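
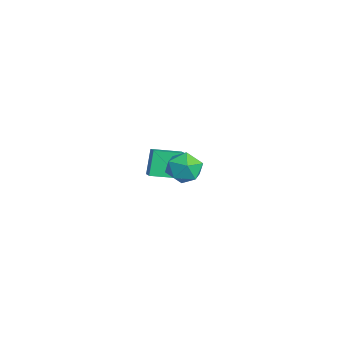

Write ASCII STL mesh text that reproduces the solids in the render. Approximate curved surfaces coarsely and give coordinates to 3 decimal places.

solid 
facet normal -0.275 0.697 0.662
outer loop
vertex 2.796 -1.405 0.522
vertex 3.415 -1.921 1.322
vertex 3.884 -1.118 0.671
endloop
endfacet
facet normal -0.255 0.967 0.002
outer loop
vertex 2.796 -1.405 0.522
vertex 3.884 -1.118 0.671
vertex 3.464 -1.227 -0.378
endloop
endfacet
facet normal -0.701 0.587 -0.404
outer loop
vertex 2.796 -1.405 0.522
vertex 3.464 -1.227 -0.378
vertex 2.734 -2.097 -0.376
endloop
endfacet
facet normal -0.997 0.083 0.005
outer loop
vertex 2.796 -1.405 0.522
vertex 2.734 -2.097 -0.376
vertex 2.704 -2.526 0.675
endloop
endfacet
facet normal -0.732 0.151 0.664
outer loop
vertex 2.796 -1.405 0.522
vertex 2.704 -2.526 0.675
vertex 3.415 -1.921 1.322
endloop
endfacet
facet normal 0.406 0.878 -0.254
outer loop
vertex 3.464 -1.227 -0.378
vertex 3.884 -1.118 0.671
vertex 4.496 -1.634 -0.135
endloop
endfacet
facet normal 0.375 0.442 0.815
outer loop
vertex 3.884 -1.118 0.671
vertex 3.415 -1.921 1.322
vertex 4.466 -2.063 0.916
endloop
endfacet
facet normal -0.367 -0.443 0.818
outer loop
vertex 3.415 -1.921 1.322
vertex 2.704 -2.526 0.675
vertex 3.736 -2.933 0.918
endloop
endfacet
facet normal -0.795 -0.554 -0.249
outer loop
vertex 2.704 -2.526 0.675
vertex 2.734 -2.097 -0.376
vertex 3.316 -3.042 -0.131
endloop
endfacet
facet normal -0.316 0.263 -0.911
outer loop
vertex 2.734 -2.097 -0.376
vertex 3.464 -1.227 -0.378
vertex 3.785 -2.239 -0.782
endloop
endfacet
facet normal 0.997 -0.083 -0.005
outer loop
vertex 4.404 -2.755 0.018
vertex 4.496 -1.634 -0.135
vertex 4.466 -2.063 0.916
endloop
endfacet
facet normal 0.701 -0.587 0.404
outer loop
vertex 4.404 -2.755 0.018
vertex 4.466 -2.063 0.916
vertex 3.736 -2.933 0.918
endloop
endfacet
facet normal 0.255 -0.967 -0.002
outer loop
vertex 4.404 -2.755 0.018
vertex 3.736 -2.933 0.918
vertex 3.316 -3.042 -0.131
endloop
endfacet
facet normal 0.275 -0.697 -0.662
outer loop
vertex 4.404 -2.755 0.018
vertex 3.316 -3.042 -0.131
vertex 3.785 -2.239 -0.782
endloop
endfacet
facet normal 0.732 -0.151 -0.664
outer loop
vertex 4.404 -2.755 0.018
vertex 3.785 -2.239 -0.782
vertex 4.496 -1.634 -0.135
endloop
endfacet
facet normal 0.795 0.554 0.249
outer loop
vertex 4.466 -2.063 0.916
vertex 4.496 -1.634 -0.135
vertex 3.884 -1.118 0.671
endloop
endfacet
facet normal 0.316 -0.263 0.911
outer loop
vertex 3.736 -2.933 0.918
vertex 4.466 -2.063 0.916
vertex 3.415 -1.921 1.322
endloop
endfacet
facet normal -0.406 -0.878 0.254
outer loop
vertex 3.316 -3.042 -0.131
vertex 3.736 -2.933 0.918
vertex 2.704 -2.526 0.675
endloop
endfacet
facet normal -0.375 -0.442 -0.815
outer loop
vertex 3.785 -2.239 -0.782
vertex 3.316 -3.042 -0.131
vertex 2.734 -2.097 -0.376
endloop
endfacet
facet normal 0.367 0.443 -0.818
outer loop
vertex 4.496 -1.634 -0.135
vertex 3.785 -2.239 -0.782
vertex 3.464 -1.227 -0.378
endloop
endfacet
facet normal -0.929 -0.072 -0.362
outer loop
vertex -4.707 -2.527 -2.977
vertex -4.692 -0.72 -3.373
vertex -4.031 -2.897 -4.637
endloop
endfacet
facet normal -0.009 -0.977 0.214
outer loop
vertex -3.288 -2.84 -4.347
vertex -4.707 -2.527 -2.977
vertex -4.031 -2.897 -4.637
endloop
endfacet
facet normal -0.929 -0.072 -0.362
outer loop
vertex -4.031 -2.897 -4.637
vertex -4.692 -0.72 -3.373
vertex -4.016 -1.09 -5.033
endloop
endfacet
facet normal 0.370 -0.202 -0.907
outer loop
vertex -4.016 -1.09 -5.033
vertex -3.288 -2.84 -4.347
vertex -4.031 -2.897 -4.637
endloop
endfacet
facet normal -0.370 0.202 0.907
outer loop
vertex -4.707 -2.527 -2.977
vertex -3.949 -0.663 -3.083
vertex -4.692 -0.72 -3.373
endloop
endfacet
facet normal -0.009 -0.977 0.214
outer loop
vertex -3.964 -2.47 -2.687
vertex -4.707 -2.527 -2.977
vertex -3.288 -2.84 -4.347
endloop
endfacet
facet normal -0.370 0.202 0.907
outer loop
vertex -3.964 -2.47 -2.687
vertex -3.949 -0.663 -3.083
vertex -4.707 -2.527 -2.977
endloop
endfacet
facet normal 0.009 0.977 -0.214
outer loop
vertex -4.692 -0.72 -3.373
vertex -3.949 -0.663 -3.083
vertex -4.016 -1.09 -5.033
endloop
endfacet
facet normal 0.370 -0.202 -0.907
outer loop
vertex -3.273 -1.033 -4.743
vertex -3.288 -2.84 -4.347
vertex -4.016 -1.09 -5.033
endloop
endfacet
facet normal 0.009 0.977 -0.214
outer loop
vertex -4.016 -1.09 -5.033
vertex -3.949 -0.663 -3.083
vertex -3.273 -1.033 -4.743
endloop
endfacet
facet normal 0.929 0.072 0.362
outer loop
vertex -3.273 -1.033 -4.743
vertex -3.964 -2.47 -2.687
vertex -3.288 -2.84 -4.347
endloop
endfacet
facet normal 0.929 0.072 0.362
outer loop
vertex -3.949 -0.663 -3.083
vertex -3.964 -2.47 -2.687
vertex -3.273 -1.033 -4.743
endloop
endfacet

endsolid


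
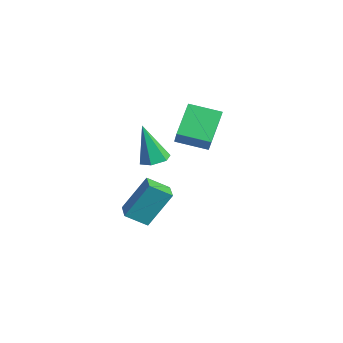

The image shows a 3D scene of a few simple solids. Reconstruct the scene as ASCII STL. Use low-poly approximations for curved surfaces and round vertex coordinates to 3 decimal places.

solid 
facet normal 0.283 0.156 -0.947
outer loop
vertex 0.732 -0.935 0.195
vertex 0.055 -1.153 -0.043
vertex 0.183 -0.431 0.114
endloop
endfacet
facet normal 0.512 0.649 0.563
outer loop
vertex 0.732 -0.935 0.195
vertex 0.183 -0.431 0.114
vertex -0.555 -1.487 2.003
endloop
endfacet
facet normal 0.283 0.156 -0.946
outer loop
vertex 0.183 -0.431 0.114
vertex 0.055 -1.153 -0.043
vertex -0.494 -0.648 -0.124
endloop
endfacet
facet normal -0.391 0.860 0.328
outer loop
vertex 0.183 -0.431 0.114
vertex -0.494 -0.648 -0.124
vertex -0.555 -1.487 2.003
endloop
endfacet
facet normal 0.282 0.154 -0.947
outer loop
vertex -0.494 -0.648 -0.124
vertex 0.055 -1.153 -0.043
vertex -0.623 -1.371 -0.28
endloop
endfacet
facet normal -0.985 0.168 0.038
outer loop
vertex -0.494 -0.648 -0.124
vertex -0.623 -1.371 -0.28
vertex -0.555 -1.487 2.003
endloop
endfacet
facet normal 0.281 0.154 -0.947
outer loop
vertex -0.623 -1.371 -0.28
vertex 0.055 -1.153 -0.043
vertex -0.074 -1.875 -0.199
endloop
endfacet
facet normal -0.675 -0.738 -0.017
outer loop
vertex -0.623 -1.371 -0.28
vertex -0.074 -1.875 -0.199
vertex -0.555 -1.487 2.003
endloop
endfacet
facet normal 0.283 0.154 -0.947
outer loop
vertex -0.074 -1.875 -0.199
vertex 0.055 -1.153 -0.043
vertex 0.604 -1.657 0.039
endloop
endfacet
facet normal 0.229 -0.949 0.217
outer loop
vertex -0.074 -1.875 -0.199
vertex 0.604 -1.657 0.039
vertex -0.555 -1.487 2.003
endloop
endfacet
facet normal 0.283 0.154 -0.947
outer loop
vertex 0.604 -1.657 0.039
vertex 0.055 -1.153 -0.043
vertex 0.732 -0.935 0.195
endloop
endfacet
facet normal 0.823 -0.256 0.508
outer loop
vertex 0.604 -1.657 0.039
vertex 0.732 -0.935 0.195
vertex -0.555 -1.487 2.003
endloop
endfacet
facet normal -0.610 -0.756 0.236
outer loop
vertex -0.41 0.831 2.877
vertex -1.182 1.143 1.879
vertex 0.602 -0.343 1.728
endloop
endfacet
facet normal 0.594 -0.239 0.768
outer loop
vertex 1.602 0.897 1.341
vertex -0.41 0.831 2.877
vertex 0.602 -0.343 1.728
endloop
endfacet
facet normal -0.610 -0.756 0.237
outer loop
vertex 0.602 -0.343 1.728
vertex -1.182 1.143 1.879
vertex -0.171 -0.032 0.729
endloop
endfacet
facet normal 0.524 -0.609 -0.595
outer loop
vertex -0.171 -0.032 0.729
vertex 1.602 0.897 1.341
vertex 0.602 -0.343 1.728
endloop
endfacet
facet normal -0.524 0.609 0.596
outer loop
vertex -0.41 0.831 2.877
vertex -0.182 2.383 1.492
vertex -1.182 1.143 1.879
endloop
endfacet
facet normal 0.594 -0.240 0.768
outer loop
vertex 0.591 2.072 2.491
vertex -0.41 0.831 2.877
vertex 1.602 0.897 1.341
endloop
endfacet
facet normal -0.525 0.608 0.595
outer loop
vertex 0.591 2.072 2.491
vertex -0.182 2.383 1.492
vertex -0.41 0.831 2.877
endloop
endfacet
facet normal -0.594 0.240 -0.768
outer loop
vertex -1.182 1.143 1.879
vertex -0.182 2.383 1.492
vertex -0.171 -0.032 0.729
endloop
endfacet
facet normal 0.524 -0.608 -0.596
outer loop
vertex 0.83 1.209 0.343
vertex 1.602 0.897 1.341
vertex -0.171 -0.032 0.729
endloop
endfacet
facet normal -0.594 0.240 -0.768
outer loop
vertex -0.171 -0.032 0.729
vertex -0.182 2.383 1.492
vertex 0.83 1.209 0.343
endloop
endfacet
facet normal 0.610 0.756 -0.236
outer loop
vertex 0.83 1.209 0.343
vertex 0.591 2.072 2.491
vertex 1.602 0.897 1.341
endloop
endfacet
facet normal 0.610 0.757 -0.236
outer loop
vertex -0.182 2.383 1.492
vertex 0.591 2.072 2.491
vertex 0.83 1.209 0.343
endloop
endfacet
facet normal -0.925 0.362 -0.114
outer loop
vertex -1.896 -1.889 -4.159
vertex -1.653 -0.696 -2.339
vertex -1.425 -0.906 -4.866
endloop
endfacet
facet normal -0.111 -0.545 -0.831
outer loop
vertex -0.407 -1.304 -4.741
vertex -1.896 -1.889 -4.159
vertex -1.425 -0.906 -4.866
endloop
endfacet
facet normal -0.925 0.362 -0.114
outer loop
vertex -1.425 -0.906 -4.866
vertex -1.653 -0.696 -2.339
vertex -1.181 0.287 -3.046
endloop
endfacet
facet normal 0.363 0.756 -0.544
outer loop
vertex -1.181 0.287 -3.046
vertex -0.407 -1.304 -4.741
vertex -1.425 -0.906 -4.866
endloop
endfacet
facet normal -0.363 -0.756 0.544
outer loop
vertex -1.896 -1.889 -4.159
vertex -0.635 -1.094 -2.214
vertex -1.653 -0.696 -2.339
endloop
endfacet
facet normal -0.111 -0.545 -0.831
outer loop
vertex -0.879 -2.287 -4.034
vertex -1.896 -1.889 -4.159
vertex -0.407 -1.304 -4.741
endloop
endfacet
facet normal -0.363 -0.756 0.544
outer loop
vertex -0.879 -2.287 -4.034
vertex -0.635 -1.094 -2.214
vertex -1.896 -1.889 -4.159
endloop
endfacet
facet normal 0.111 0.545 0.831
outer loop
vertex -1.653 -0.696 -2.339
vertex -0.635 -1.094 -2.214
vertex -1.181 0.287 -3.046
endloop
endfacet
facet normal 0.363 0.756 -0.544
outer loop
vertex -0.164 -0.111 -2.921
vertex -0.407 -1.304 -4.741
vertex -1.181 0.287 -3.046
endloop
endfacet
facet normal 0.111 0.545 0.831
outer loop
vertex -1.181 0.287 -3.046
vertex -0.635 -1.094 -2.214
vertex -0.164 -0.111 -2.921
endloop
endfacet
facet normal 0.925 -0.362 0.114
outer loop
vertex -0.164 -0.111 -2.921
vertex -0.879 -2.287 -4.034
vertex -0.407 -1.304 -4.741
endloop
endfacet
facet normal 0.925 -0.362 0.113
outer loop
vertex -0.635 -1.094 -2.214
vertex -0.879 -2.287 -4.034
vertex -0.164 -0.111 -2.921
endloop
endfacet

endsolid


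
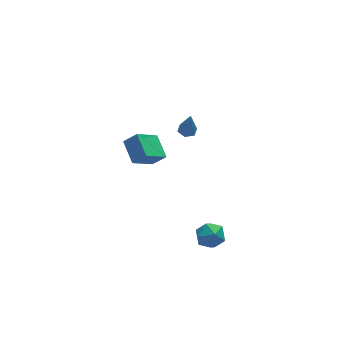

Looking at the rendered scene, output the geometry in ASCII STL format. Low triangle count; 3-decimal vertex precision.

solid 
facet normal -0.051 0.191 -0.980
outer loop
vertex 3.371 1.619 1.221
vertex 3.037 1.15 1.147
vertex 2.794 1.664 1.26
endloop
endfacet
facet normal 0.100 0.880 0.464
outer loop
vertex 3.371 1.619 1.221
vertex 2.794 1.664 1.26
vertex 3.123 0.83 2.773
endloop
endfacet
facet normal -0.051 0.191 -0.980
outer loop
vertex 2.794 1.664 1.26
vertex 3.037 1.15 1.147
vertex 2.46 1.195 1.186
endloop
endfacet
facet normal -0.766 0.478 0.430
outer loop
vertex 2.794 1.664 1.26
vertex 2.46 1.195 1.186
vertex 3.123 0.83 2.773
endloop
endfacet
facet normal -0.051 0.193 -0.980
outer loop
vertex 2.46 1.195 1.186
vertex 3.037 1.15 1.147
vertex 2.704 0.681 1.072
endloop
endfacet
facet normal -0.852 -0.460 0.250
outer loop
vertex 2.46 1.195 1.186
vertex 2.704 0.681 1.072
vertex 3.123 0.83 2.773
endloop
endfacet
facet normal -0.051 0.193 -0.980
outer loop
vertex 2.704 0.681 1.072
vertex 3.037 1.15 1.147
vertex 3.281 0.636 1.033
endloop
endfacet
facet normal -0.070 -0.992 0.104
outer loop
vertex 2.704 0.681 1.072
vertex 3.281 0.636 1.033
vertex 3.123 0.83 2.773
endloop
endfacet
facet normal -0.051 0.193 -0.980
outer loop
vertex 3.281 0.636 1.033
vertex 3.037 1.15 1.147
vertex 3.614 1.105 1.108
endloop
endfacet
facet normal 0.797 -0.588 0.138
outer loop
vertex 3.281 0.636 1.033
vertex 3.614 1.105 1.108
vertex 3.123 0.83 2.773
endloop
endfacet
facet normal -0.051 0.191 -0.980
outer loop
vertex 3.614 1.105 1.108
vertex 3.037 1.15 1.147
vertex 3.371 1.619 1.221
endloop
endfacet
facet normal 0.882 0.347 0.318
outer loop
vertex 3.614 1.105 1.108
vertex 3.371 1.619 1.221
vertex 3.123 0.83 2.773
endloop
endfacet
facet normal -0.669 0.292 -0.684
outer loop
vertex 0.238 4.263 -1.945
vertex 1.688 4.794 -3.136
vertex 0.25 2.751 -2.603
endloop
endfacet
facet normal -0.744 -0.272 0.611
outer loop
vertex 0.992 2.426 -1.844
vertex 0.238 4.263 -1.945
vertex 0.25 2.751 -2.603
endloop
endfacet
facet normal -0.669 0.292 -0.684
outer loop
vertex 0.25 2.751 -2.603
vertex 1.688 4.794 -3.136
vertex 1.7 3.281 -3.794
endloop
endfacet
facet normal 0.007 -0.917 -0.399
outer loop
vertex 1.7 3.281 -3.794
vertex 0.992 2.426 -1.844
vertex 0.25 2.751 -2.603
endloop
endfacet
facet normal -0.007 0.917 0.400
outer loop
vertex 0.238 4.263 -1.945
vertex 2.43 4.469 -2.377
vertex 1.688 4.794 -3.136
endloop
endfacet
facet normal -0.744 -0.272 0.611
outer loop
vertex 0.98 3.939 -1.186
vertex 0.238 4.263 -1.945
vertex 0.992 2.426 -1.844
endloop
endfacet
facet normal -0.008 0.917 0.399
outer loop
vertex 0.98 3.939 -1.186
vertex 2.43 4.469 -2.377
vertex 0.238 4.263 -1.945
endloop
endfacet
facet normal 0.744 0.272 -0.611
outer loop
vertex 1.688 4.794 -3.136
vertex 2.43 4.469 -2.377
vertex 1.7 3.281 -3.794
endloop
endfacet
facet normal 0.008 -0.917 -0.399
outer loop
vertex 2.442 2.957 -3.035
vertex 0.992 2.426 -1.844
vertex 1.7 3.281 -3.794
endloop
endfacet
facet normal 0.744 0.272 -0.611
outer loop
vertex 1.7 3.281 -3.794
vertex 2.43 4.469 -2.377
vertex 2.442 2.957 -3.035
endloop
endfacet
facet normal 0.669 -0.292 0.684
outer loop
vertex 2.442 2.957 -3.035
vertex 0.98 3.939 -1.186
vertex 0.992 2.426 -1.844
endloop
endfacet
facet normal 0.669 -0.292 0.684
outer loop
vertex 2.43 4.469 -2.377
vertex 0.98 3.939 -1.186
vertex 2.442 2.957 -3.035
endloop
endfacet
facet normal -0.187 0.863 0.470
outer loop
vertex 1.872 -3.235 -3.672
vertex 2.351 -3.549 -2.905
vertex 2.812 -3.073 -3.595
endloop
endfacet
facet normal -0.146 0.961 -0.237
outer loop
vertex 1.872 -3.235 -3.672
vertex 2.812 -3.073 -3.595
vertex 2.439 -3.337 -4.436
endloop
endfacet
facet normal -0.637 0.544 -0.546
outer loop
vertex 1.872 -3.235 -3.672
vertex 2.439 -3.337 -4.436
vertex 1.747 -3.976 -4.265
endloop
endfacet
facet normal -0.981 0.190 -0.031
outer loop
vertex 1.872 -3.235 -3.672
vertex 1.747 -3.976 -4.265
vertex 1.692 -4.106 -3.319
endloop
endfacet
facet normal -0.702 0.387 0.597
outer loop
vertex 1.872 -3.235 -3.672
vertex 1.692 -4.106 -3.319
vertex 2.351 -3.549 -2.905
endloop
endfacet
facet normal 0.498 0.740 -0.453
outer loop
vertex 2.439 -3.337 -4.436
vertex 2.812 -3.073 -3.595
vertex 3.268 -3.714 -4.141
endloop
endfacet
facet normal 0.431 0.582 0.690
outer loop
vertex 2.812 -3.073 -3.595
vertex 2.351 -3.549 -2.905
vertex 3.213 -3.844 -3.195
endloop
endfacet
facet normal -0.404 -0.188 0.895
outer loop
vertex 2.351 -3.549 -2.905
vertex 1.692 -4.106 -3.319
vertex 2.521 -4.483 -3.024
endloop
endfacet
facet normal -0.854 -0.506 -0.119
outer loop
vertex 1.692 -4.106 -3.319
vertex 1.747 -3.976 -4.265
vertex 2.148 -4.747 -3.865
endloop
endfacet
facet normal -0.297 0.067 -0.952
outer loop
vertex 1.747 -3.976 -4.265
vertex 2.439 -3.337 -4.436
vertex 2.609 -4.271 -4.555
endloop
endfacet
facet normal 0.981 -0.190 0.031
outer loop
vertex 3.088 -4.585 -3.788
vertex 3.268 -3.714 -4.141
vertex 3.213 -3.844 -3.195
endloop
endfacet
facet normal 0.637 -0.544 0.546
outer loop
vertex 3.088 -4.585 -3.788
vertex 3.213 -3.844 -3.195
vertex 2.521 -4.483 -3.024
endloop
endfacet
facet normal 0.146 -0.961 0.237
outer loop
vertex 3.088 -4.585 -3.788
vertex 2.521 -4.483 -3.024
vertex 2.148 -4.747 -3.865
endloop
endfacet
facet normal 0.187 -0.863 -0.470
outer loop
vertex 3.088 -4.585 -3.788
vertex 2.148 -4.747 -3.865
vertex 2.609 -4.271 -4.555
endloop
endfacet
facet normal 0.702 -0.387 -0.597
outer loop
vertex 3.088 -4.585 -3.788
vertex 2.609 -4.271 -4.555
vertex 3.268 -3.714 -4.141
endloop
endfacet
facet normal 0.854 0.506 0.119
outer loop
vertex 3.213 -3.844 -3.195
vertex 3.268 -3.714 -4.141
vertex 2.812 -3.073 -3.595
endloop
endfacet
facet normal 0.297 -0.067 0.952
outer loop
vertex 2.521 -4.483 -3.024
vertex 3.213 -3.844 -3.195
vertex 2.351 -3.549 -2.905
endloop
endfacet
facet normal -0.498 -0.740 0.453
outer loop
vertex 2.148 -4.747 -3.865
vertex 2.521 -4.483 -3.024
vertex 1.692 -4.106 -3.319
endloop
endfacet
facet normal -0.431 -0.582 -0.690
outer loop
vertex 2.609 -4.271 -4.555
vertex 2.148 -4.747 -3.865
vertex 1.747 -3.976 -4.265
endloop
endfacet
facet normal 0.404 0.188 -0.895
outer loop
vertex 3.268 -3.714 -4.141
vertex 2.609 -4.271 -4.555
vertex 2.439 -3.337 -4.436
endloop
endfacet

endsolid


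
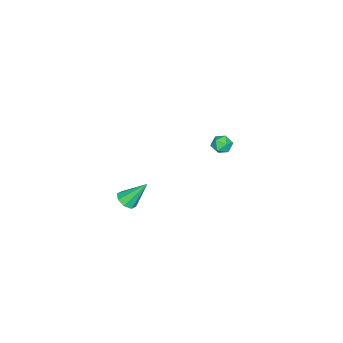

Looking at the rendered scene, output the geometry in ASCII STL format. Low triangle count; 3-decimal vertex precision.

solid 
facet normal 0.274 -0.564 -0.779
outer loop
vertex 4.008 -4.697 -1.925
vertex 3.546 -4.456 -2.262
vertex 4.14 -4.307 -2.161
endloop
endfacet
facet normal 0.779 0.109 0.617
outer loop
vertex 4.008 -4.697 -1.925
vertex 4.14 -4.307 -2.161
vertex 3.094 -3.524 -0.978
endloop
endfacet
facet normal 0.274 -0.565 -0.778
outer loop
vertex 4.14 -4.307 -2.161
vertex 3.546 -4.456 -2.262
vertex 3.924 -4.004 -2.457
endloop
endfacet
facet normal 0.711 0.681 0.178
outer loop
vertex 4.14 -4.307 -2.161
vertex 3.924 -4.004 -2.457
vertex 3.094 -3.524 -0.978
endloop
endfacet
facet normal 0.273 -0.565 -0.779
outer loop
vertex 3.924 -4.004 -2.457
vertex 3.546 -4.456 -2.262
vertex 3.487 -3.966 -2.638
endloop
endfacet
facet normal 0.173 0.961 -0.215
outer loop
vertex 3.924 -4.004 -2.457
vertex 3.487 -3.966 -2.638
vertex 3.094 -3.524 -0.978
endloop
endfacet
facet normal 0.274 -0.564 -0.779
outer loop
vertex 3.487 -3.966 -2.638
vertex 3.546 -4.456 -2.262
vertex 3.085 -4.215 -2.599
endloop
endfacet
facet normal -0.520 0.787 -0.333
outer loop
vertex 3.487 -3.966 -2.638
vertex 3.085 -4.215 -2.599
vertex 3.094 -3.524 -0.978
endloop
endfacet
facet normal 0.274 -0.564 -0.779
outer loop
vertex 3.085 -4.215 -2.599
vertex 3.546 -4.456 -2.262
vertex 2.953 -4.605 -2.363
endloop
endfacet
facet normal -0.960 0.261 -0.106
outer loop
vertex 3.085 -4.215 -2.599
vertex 2.953 -4.605 -2.363
vertex 3.094 -3.524 -0.978
endloop
endfacet
facet normal 0.274 -0.564 -0.779
outer loop
vertex 2.953 -4.605 -2.363
vertex 3.546 -4.456 -2.262
vertex 3.169 -4.907 -2.068
endloop
endfacet
facet normal -0.890 -0.311 0.333
outer loop
vertex 2.953 -4.605 -2.363
vertex 3.169 -4.907 -2.068
vertex 3.094 -3.524 -0.978
endloop
endfacet
facet normal 0.275 -0.565 -0.778
outer loop
vertex 3.169 -4.907 -2.068
vertex 3.546 -4.456 -2.262
vertex 3.605 -4.945 -1.886
endloop
endfacet
facet normal -0.354 -0.591 0.725
outer loop
vertex 3.169 -4.907 -2.068
vertex 3.605 -4.945 -1.886
vertex 3.094 -3.524 -0.978
endloop
endfacet
facet normal 0.273 -0.566 -0.778
outer loop
vertex 3.605 -4.945 -1.886
vertex 3.546 -4.456 -2.262
vertex 4.008 -4.697 -1.925
endloop
endfacet
facet normal 0.338 -0.417 0.843
outer loop
vertex 3.605 -4.945 -1.886
vertex 4.008 -4.697 -1.925
vertex 3.094 -3.524 -0.978
endloop
endfacet
facet normal -0.759 -0.276 0.590
outer loop
vertex -4.429 -2.53 -3.076
vertex -4.071 -3.005 -2.838
vertex -4.064 -2.428 -2.559
endloop
endfacet
facet normal -0.777 0.425 0.465
outer loop
vertex -4.429 -2.53 -3.076
vertex -4.064 -2.428 -2.559
vertex -4.097 -1.984 -3.02
endloop
endfacet
facet normal -0.818 0.522 -0.241
outer loop
vertex -4.429 -2.53 -3.076
vertex -4.097 -1.984 -3.02
vertex -4.123 -2.286 -3.585
endloop
endfacet
facet normal -0.825 -0.119 -0.553
outer loop
vertex -4.429 -2.53 -3.076
vertex -4.123 -2.286 -3.585
vertex -4.107 -2.918 -3.473
endloop
endfacet
facet normal -0.788 -0.614 -0.039
outer loop
vertex -4.429 -2.53 -3.076
vertex -4.107 -2.918 -3.473
vertex -4.071 -3.005 -2.838
endloop
endfacet
facet normal -0.162 0.705 0.691
outer loop
vertex -4.097 -1.984 -3.02
vertex -4.064 -2.428 -2.559
vertex -3.533 -2.122 -2.747
endloop
endfacet
facet normal -0.132 -0.430 0.893
outer loop
vertex -4.064 -2.428 -2.559
vertex -4.071 -3.005 -2.838
vertex -3.517 -2.754 -2.635
endloop
endfacet
facet normal -0.179 -0.976 -0.124
outer loop
vertex -4.071 -3.005 -2.838
vertex -4.107 -2.918 -3.473
vertex -3.543 -3.056 -3.2
endloop
endfacet
facet normal -0.237 -0.175 -0.955
outer loop
vertex -4.107 -2.918 -3.473
vertex -4.123 -2.286 -3.585
vertex -3.576 -2.612 -3.661
endloop
endfacet
facet normal -0.226 0.863 -0.451
outer loop
vertex -4.123 -2.286 -3.585
vertex -4.097 -1.984 -3.02
vertex -3.569 -2.035 -3.382
endloop
endfacet
facet normal 0.825 0.119 0.553
outer loop
vertex -3.211 -2.51 -3.144
vertex -3.533 -2.122 -2.747
vertex -3.517 -2.754 -2.635
endloop
endfacet
facet normal 0.818 -0.522 0.241
outer loop
vertex -3.211 -2.51 -3.144
vertex -3.517 -2.754 -2.635
vertex -3.543 -3.056 -3.2
endloop
endfacet
facet normal 0.777 -0.425 -0.465
outer loop
vertex -3.211 -2.51 -3.144
vertex -3.543 -3.056 -3.2
vertex -3.576 -2.612 -3.661
endloop
endfacet
facet normal 0.759 0.276 -0.590
outer loop
vertex -3.211 -2.51 -3.144
vertex -3.576 -2.612 -3.661
vertex -3.569 -2.035 -3.382
endloop
endfacet
facet normal 0.788 0.614 0.039
outer loop
vertex -3.211 -2.51 -3.144
vertex -3.569 -2.035 -3.382
vertex -3.533 -2.122 -2.747
endloop
endfacet
facet normal 0.237 0.175 0.955
outer loop
vertex -3.517 -2.754 -2.635
vertex -3.533 -2.122 -2.747
vertex -4.064 -2.428 -2.559
endloop
endfacet
facet normal 0.226 -0.863 0.451
outer loop
vertex -3.543 -3.056 -3.2
vertex -3.517 -2.754 -2.635
vertex -4.071 -3.005 -2.838
endloop
endfacet
facet normal 0.162 -0.705 -0.691
outer loop
vertex -3.576 -2.612 -3.661
vertex -3.543 -3.056 -3.2
vertex -4.107 -2.918 -3.473
endloop
endfacet
facet normal 0.132 0.430 -0.893
outer loop
vertex -3.569 -2.035 -3.382
vertex -3.576 -2.612 -3.661
vertex -4.123 -2.286 -3.585
endloop
endfacet
facet normal 0.179 0.976 0.124
outer loop
vertex -3.533 -2.122 -2.747
vertex -3.569 -2.035 -3.382
vertex -4.097 -1.984 -3.02
endloop
endfacet

endsolid


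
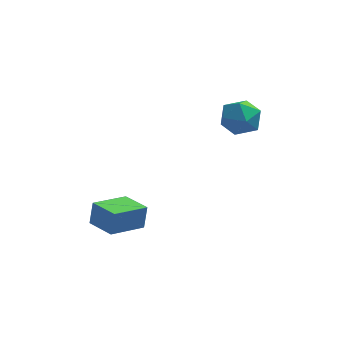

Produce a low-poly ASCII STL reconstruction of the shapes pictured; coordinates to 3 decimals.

solid 
facet normal -0.676 0.727 -0.121
outer loop
vertex -4.958 -2.239 -3.069
vertex -3.422 -0.906 -3.632
vertex -5.113 -2.593 -4.331
endloop
endfacet
facet normal -0.728 -0.632 0.267
outer loop
vertex -3.978 -3.814 -4.128
vertex -4.958 -2.239 -3.069
vertex -5.113 -2.593 -4.331
endloop
endfacet
facet normal -0.676 0.727 -0.120
outer loop
vertex -5.113 -2.593 -4.331
vertex -3.422 -0.906 -3.632
vertex -3.578 -1.259 -4.894
endloop
endfacet
facet normal -0.118 -0.268 -0.956
outer loop
vertex -3.578 -1.259 -4.894
vertex -3.978 -3.814 -4.128
vertex -5.113 -2.593 -4.331
endloop
endfacet
facet normal 0.118 0.268 0.956
outer loop
vertex -4.958 -2.239 -3.069
vertex -2.287 -2.127 -3.429
vertex -3.422 -0.906 -3.632
endloop
endfacet
facet normal -0.728 -0.632 0.267
outer loop
vertex -3.822 -3.461 -2.866
vertex -4.958 -2.239 -3.069
vertex -3.978 -3.814 -4.128
endloop
endfacet
facet normal 0.118 0.268 0.956
outer loop
vertex -3.822 -3.461 -2.866
vertex -2.287 -2.127 -3.429
vertex -4.958 -2.239 -3.069
endloop
endfacet
facet normal 0.728 0.632 -0.267
outer loop
vertex -3.422 -0.906 -3.632
vertex -2.287 -2.127 -3.429
vertex -3.578 -1.259 -4.894
endloop
endfacet
facet normal -0.118 -0.268 -0.956
outer loop
vertex -2.442 -2.481 -4.691
vertex -3.978 -3.814 -4.128
vertex -3.578 -1.259 -4.894
endloop
endfacet
facet normal 0.728 0.632 -0.267
outer loop
vertex -3.578 -1.259 -4.894
vertex -2.287 -2.127 -3.429
vertex -2.442 -2.481 -4.691
endloop
endfacet
facet normal 0.675 -0.728 0.120
outer loop
vertex -2.442 -2.481 -4.691
vertex -3.822 -3.461 -2.866
vertex -3.978 -3.814 -4.128
endloop
endfacet
facet normal 0.676 -0.727 0.121
outer loop
vertex -2.287 -2.127 -3.429
vertex -3.822 -3.461 -2.866
vertex -2.442 -2.481 -4.691
endloop
endfacet
facet normal 0.434 0.289 0.853
outer loop
vertex 2.525 3.29 0.707
vertex 2.158 2.258 1.243
vertex 3.238 2.3 0.679
endloop
endfacet
facet normal 0.781 0.554 0.289
outer loop
vertex 2.525 3.29 0.707
vertex 3.238 2.3 0.679
vertex 3.116 2.992 -0.318
endloop
endfacet
facet normal 0.318 0.944 -0.091
outer loop
vertex 2.525 3.29 0.707
vertex 3.116 2.992 -0.318
vertex 1.96 3.377 -0.37
endloop
endfacet
facet normal -0.314 0.919 0.239
outer loop
vertex 2.525 3.29 0.707
vertex 1.96 3.377 -0.37
vertex 1.367 2.924 0.595
endloop
endfacet
facet normal -0.242 0.514 0.823
outer loop
vertex 2.525 3.29 0.707
vertex 1.367 2.924 0.595
vertex 2.158 2.258 1.243
endloop
endfacet
facet normal 0.993 0.007 -0.117
outer loop
vertex 3.116 2.992 -0.318
vertex 3.238 2.3 0.679
vertex 3.113 1.776 -0.415
endloop
endfacet
facet normal 0.432 -0.423 0.796
outer loop
vertex 3.238 2.3 0.679
vertex 2.158 2.258 1.243
vertex 2.52 1.323 0.55
endloop
endfacet
facet normal -0.661 -0.058 0.748
outer loop
vertex 2.158 2.258 1.243
vertex 1.367 2.924 0.595
vertex 1.364 1.708 0.498
endloop
endfacet
facet normal -0.777 0.597 -0.197
outer loop
vertex 1.367 2.924 0.595
vertex 1.96 3.377 -0.37
vertex 1.242 2.4 -0.499
endloop
endfacet
facet normal 0.245 0.637 -0.731
outer loop
vertex 1.96 3.377 -0.37
vertex 3.116 2.992 -0.318
vertex 2.322 2.442 -1.063
endloop
endfacet
facet normal 0.314 -0.919 -0.239
outer loop
vertex 1.955 1.41 -0.527
vertex 3.113 1.776 -0.415
vertex 2.52 1.323 0.55
endloop
endfacet
facet normal -0.318 -0.944 0.091
outer loop
vertex 1.955 1.41 -0.527
vertex 2.52 1.323 0.55
vertex 1.364 1.708 0.498
endloop
endfacet
facet normal -0.781 -0.554 -0.289
outer loop
vertex 1.955 1.41 -0.527
vertex 1.364 1.708 0.498
vertex 1.242 2.4 -0.499
endloop
endfacet
facet normal -0.434 -0.289 -0.853
outer loop
vertex 1.955 1.41 -0.527
vertex 1.242 2.4 -0.499
vertex 2.322 2.442 -1.063
endloop
endfacet
facet normal 0.242 -0.514 -0.823
outer loop
vertex 1.955 1.41 -0.527
vertex 2.322 2.442 -1.063
vertex 3.113 1.776 -0.415
endloop
endfacet
facet normal 0.777 -0.597 0.197
outer loop
vertex 2.52 1.323 0.55
vertex 3.113 1.776 -0.415
vertex 3.238 2.3 0.679
endloop
endfacet
facet normal -0.245 -0.637 0.731
outer loop
vertex 1.364 1.708 0.498
vertex 2.52 1.323 0.55
vertex 2.158 2.258 1.243
endloop
endfacet
facet normal -0.993 -0.007 0.117
outer loop
vertex 1.242 2.4 -0.499
vertex 1.364 1.708 0.498
vertex 1.367 2.924 0.595
endloop
endfacet
facet normal -0.432 0.423 -0.796
outer loop
vertex 2.322 2.442 -1.063
vertex 1.242 2.4 -0.499
vertex 1.96 3.377 -0.37
endloop
endfacet
facet normal 0.661 0.058 -0.748
outer loop
vertex 3.113 1.776 -0.415
vertex 2.322 2.442 -1.063
vertex 3.116 2.992 -0.318
endloop
endfacet

endsolid


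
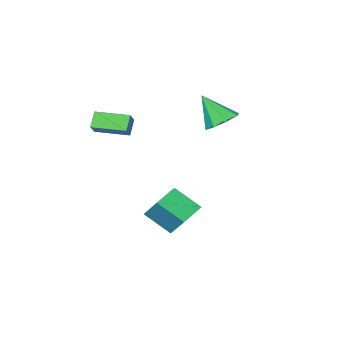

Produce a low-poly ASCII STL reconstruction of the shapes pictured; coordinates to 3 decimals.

solid 
facet normal -0.341 0.439 -0.831
outer loop
vertex -2.363 -0.565 2.916
vertex -3.13 -1.071 2.963
vertex -2.87 -0.251 3.29
endloop
endfacet
facet normal 0.692 0.521 0.500
outer loop
vertex -2.363 -0.565 2.916
vertex -2.87 -0.251 3.29
vertex -2.51 -1.869 4.477
endloop
endfacet
facet normal -0.340 0.439 -0.832
outer loop
vertex -2.87 -0.251 3.29
vertex -3.13 -1.071 2.963
vertex -3.53 -0.417 3.472
endloop
endfacet
facet normal 0.069 0.600 0.797
outer loop
vertex -2.87 -0.251 3.29
vertex -3.53 -0.417 3.472
vertex -2.51 -1.869 4.477
endloop
endfacet
facet normal -0.340 0.439 -0.832
outer loop
vertex -3.53 -0.417 3.472
vertex -3.13 -1.071 2.963
vertex -3.955 -0.966 3.356
endloop
endfacet
facet normal -0.509 0.218 0.832
outer loop
vertex -3.53 -0.417 3.472
vertex -3.955 -0.966 3.356
vertex -2.51 -1.869 4.477
endloop
endfacet
facet normal -0.340 0.439 -0.831
outer loop
vertex -3.955 -0.966 3.356
vertex -3.13 -1.071 2.963
vertex -3.897 -1.576 3.01
endloop
endfacet
facet normal -0.705 -0.400 0.586
outer loop
vertex -3.955 -0.966 3.356
vertex -3.897 -1.576 3.01
vertex -2.51 -1.869 4.477
endloop
endfacet
facet normal -0.340 0.439 -0.832
outer loop
vertex -3.897 -1.576 3.01
vertex -3.13 -1.071 2.963
vertex -3.389 -1.89 2.637
endloop
endfacet
facet normal -0.403 -0.893 0.203
outer loop
vertex -3.897 -1.576 3.01
vertex -3.389 -1.89 2.637
vertex -2.51 -1.869 4.477
endloop
endfacet
facet normal -0.341 0.439 -0.831
outer loop
vertex -3.389 -1.89 2.637
vertex -3.13 -1.071 2.963
vertex -2.73 -1.724 2.454
endloop
endfacet
facet normal 0.219 -0.971 -0.093
outer loop
vertex -3.389 -1.89 2.637
vertex -2.73 -1.724 2.454
vertex -2.51 -1.869 4.477
endloop
endfacet
facet normal -0.340 0.440 -0.831
outer loop
vertex -2.73 -1.724 2.454
vertex -3.13 -1.071 2.963
vertex -2.304 -1.175 2.57
endloop
endfacet
facet normal 0.796 -0.591 -0.129
outer loop
vertex -2.73 -1.724 2.454
vertex -2.304 -1.175 2.57
vertex -2.51 -1.869 4.477
endloop
endfacet
facet normal -0.340 0.439 -0.832
outer loop
vertex -2.304 -1.175 2.57
vertex -3.13 -1.071 2.963
vertex -2.363 -0.565 2.916
endloop
endfacet
facet normal 0.993 0.029 0.118
outer loop
vertex -2.304 -1.175 2.57
vertex -2.363 -0.565 2.916
vertex -2.51 -1.869 4.477
endloop
endfacet
facet normal -0.867 -0.397 0.300
outer loop
vertex 0.204 -0.899 -1.197
vertex 0.116 0.098 -0.135
vertex -0.596 0.094 -2.196
endloop
endfacet
facet normal 0.061 -0.683 -0.728
outer loop
vertex 0.644 0.662 -2.625
vertex 0.204 -0.899 -1.197
vertex -0.596 0.094 -2.196
endloop
endfacet
facet normal -0.867 -0.397 0.300
outer loop
vertex -0.596 0.094 -2.196
vertex 0.116 0.098 -0.135
vertex -0.684 1.092 -1.133
endloop
endfacet
facet normal -0.494 0.613 -0.616
outer loop
vertex -0.684 1.092 -1.133
vertex 0.644 0.662 -2.625
vertex -0.596 0.094 -2.196
endloop
endfacet
facet normal 0.494 -0.613 0.616
outer loop
vertex 0.204 -0.899 -1.197
vertex 1.356 0.666 -0.564
vertex 0.116 0.098 -0.135
endloop
endfacet
facet normal 0.060 -0.683 -0.728
outer loop
vertex 1.444 -0.332 -1.627
vertex 0.204 -0.899 -1.197
vertex 0.644 0.662 -2.625
endloop
endfacet
facet normal 0.494 -0.613 0.616
outer loop
vertex 1.444 -0.332 -1.627
vertex 1.356 0.666 -0.564
vertex 0.204 -0.899 -1.197
endloop
endfacet
facet normal -0.061 0.682 0.728
outer loop
vertex 0.116 0.098 -0.135
vertex 1.356 0.666 -0.564
vertex -0.684 1.092 -1.133
endloop
endfacet
facet normal -0.494 0.613 -0.616
outer loop
vertex 0.556 1.659 -1.563
vertex 0.644 0.662 -2.625
vertex -0.684 1.092 -1.133
endloop
endfacet
facet normal -0.060 0.683 0.728
outer loop
vertex -0.684 1.092 -1.133
vertex 1.356 0.666 -0.564
vertex 0.556 1.659 -1.563
endloop
endfacet
facet normal 0.867 0.397 -0.300
outer loop
vertex 0.556 1.659 -1.563
vertex 1.444 -0.332 -1.627
vertex 0.644 0.662 -2.625
endloop
endfacet
facet normal 0.867 0.397 -0.300
outer loop
vertex 1.356 0.666 -0.564
vertex 1.444 -0.332 -1.627
vertex 0.556 1.659 -1.563
endloop
endfacet
facet normal -0.449 -0.398 0.800
outer loop
vertex 3.117 -1.718 4.555
vertex 1.958 -0.574 4.473
vertex 2.624 -2.256 4.011
endloop
endfacet
facet normal 0.711 -0.702 0.050
outer loop
vertex 3.042 -1.886 3.267
vertex 3.117 -1.718 4.555
vertex 2.624 -2.256 4.011
endloop
endfacet
facet normal -0.449 -0.398 0.800
outer loop
vertex 2.624 -2.256 4.011
vertex 1.958 -0.574 4.473
vertex 1.465 -1.113 3.929
endloop
endfacet
facet normal -0.541 -0.591 -0.598
outer loop
vertex 1.465 -1.113 3.929
vertex 3.042 -1.886 3.267
vertex 2.624 -2.256 4.011
endloop
endfacet
facet normal 0.541 0.591 0.598
outer loop
vertex 3.117 -1.718 4.555
vertex 2.376 -0.204 3.729
vertex 1.958 -0.574 4.473
endloop
endfacet
facet normal 0.711 -0.701 0.050
outer loop
vertex 3.535 -1.347 3.811
vertex 3.117 -1.718 4.555
vertex 3.042 -1.886 3.267
endloop
endfacet
facet normal 0.541 0.591 0.599
outer loop
vertex 3.535 -1.347 3.811
vertex 2.376 -0.204 3.729
vertex 3.117 -1.718 4.555
endloop
endfacet
facet normal -0.711 0.701 -0.051
outer loop
vertex 1.958 -0.574 4.473
vertex 2.376 -0.204 3.729
vertex 1.465 -1.113 3.929
endloop
endfacet
facet normal -0.541 -0.591 -0.599
outer loop
vertex 1.883 -0.742 3.185
vertex 3.042 -1.886 3.267
vertex 1.465 -1.113 3.929
endloop
endfacet
facet normal -0.711 0.702 -0.050
outer loop
vertex 1.465 -1.113 3.929
vertex 2.376 -0.204 3.729
vertex 1.883 -0.742 3.185
endloop
endfacet
facet normal 0.449 0.397 -0.800
outer loop
vertex 1.883 -0.742 3.185
vertex 3.535 -1.347 3.811
vertex 3.042 -1.886 3.267
endloop
endfacet
facet normal 0.449 0.398 -0.800
outer loop
vertex 2.376 -0.204 3.729
vertex 3.535 -1.347 3.811
vertex 1.883 -0.742 3.185
endloop
endfacet

endsolid


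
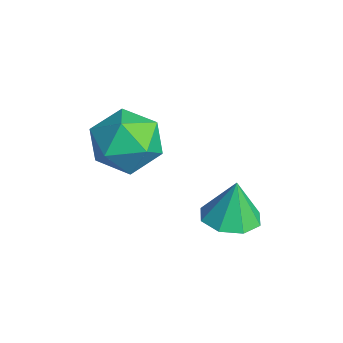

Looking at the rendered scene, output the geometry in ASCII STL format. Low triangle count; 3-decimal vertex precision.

solid 
facet normal -0.957 0.273 0.099
outer loop
vertex -3.729 2.034 -1.865
vertex -4.06 0.924 -2.007
vertex -3.833 1.333 -0.937
endloop
endfacet
facet normal -0.529 0.704 0.473
outer loop
vertex -3.729 2.034 -1.865
vertex -3.833 1.333 -0.937
vertex -2.928 2.066 -1.016
endloop
endfacet
facet normal -0.062 0.998 0.021
outer loop
vertex -3.729 2.034 -1.865
vertex -2.928 2.066 -1.016
vertex -2.596 2.11 -2.134
endloop
endfacet
facet normal -0.200 0.747 -0.633
outer loop
vertex -3.729 2.034 -1.865
vertex -2.596 2.11 -2.134
vertex -3.295 1.404 -2.746
endloop
endfacet
facet normal -0.753 0.300 -0.585
outer loop
vertex -3.729 2.034 -1.865
vertex -3.295 1.404 -2.746
vertex -4.06 0.924 -2.007
endloop
endfacet
facet normal -0.165 0.304 0.938
outer loop
vertex -2.928 2.066 -1.016
vertex -3.833 1.333 -0.937
vertex -2.765 0.976 -0.634
endloop
endfacet
facet normal -0.857 -0.394 0.332
outer loop
vertex -3.833 1.333 -0.937
vertex -4.06 0.924 -2.007
vertex -3.464 0.27 -1.246
endloop
endfacet
facet normal -0.528 -0.350 -0.774
outer loop
vertex -4.06 0.924 -2.007
vertex -3.295 1.404 -2.746
vertex -3.132 0.314 -2.364
endloop
endfacet
facet normal 0.367 0.375 -0.851
outer loop
vertex -3.295 1.404 -2.746
vertex -2.596 2.11 -2.134
vertex -2.227 1.047 -2.443
endloop
endfacet
facet normal 0.592 0.779 0.206
outer loop
vertex -2.596 2.11 -2.134
vertex -2.928 2.066 -1.016
vertex -2.0 1.456 -1.373
endloop
endfacet
facet normal 0.200 -0.747 0.633
outer loop
vertex -2.331 0.346 -1.515
vertex -2.765 0.976 -0.634
vertex -3.464 0.27 -1.246
endloop
endfacet
facet normal 0.062 -0.998 -0.021
outer loop
vertex -2.331 0.346 -1.515
vertex -3.464 0.27 -1.246
vertex -3.132 0.314 -2.364
endloop
endfacet
facet normal 0.529 -0.704 -0.473
outer loop
vertex -2.331 0.346 -1.515
vertex -3.132 0.314 -2.364
vertex -2.227 1.047 -2.443
endloop
endfacet
facet normal 0.957 -0.273 -0.099
outer loop
vertex -2.331 0.346 -1.515
vertex -2.227 1.047 -2.443
vertex -2.0 1.456 -1.373
endloop
endfacet
facet normal 0.753 -0.300 0.585
outer loop
vertex -2.331 0.346 -1.515
vertex -2.0 1.456 -1.373
vertex -2.765 0.976 -0.634
endloop
endfacet
facet normal -0.367 -0.375 0.851
outer loop
vertex -3.464 0.27 -1.246
vertex -2.765 0.976 -0.634
vertex -3.833 1.333 -0.937
endloop
endfacet
facet normal -0.592 -0.779 -0.206
outer loop
vertex -3.132 0.314 -2.364
vertex -3.464 0.27 -1.246
vertex -4.06 0.924 -2.007
endloop
endfacet
facet normal 0.165 -0.304 -0.938
outer loop
vertex -2.227 1.047 -2.443
vertex -3.132 0.314 -2.364
vertex -3.295 1.404 -2.746
endloop
endfacet
facet normal 0.857 0.394 -0.332
outer loop
vertex -2.0 1.456 -1.373
vertex -2.227 1.047 -2.443
vertex -2.596 2.11 -2.134
endloop
endfacet
facet normal 0.528 0.350 0.774
outer loop
vertex -2.765 0.976 -0.634
vertex -2.0 1.456 -1.373
vertex -2.928 2.066 -1.016
endloop
endfacet
facet normal 0.051 -0.140 -0.989
outer loop
vertex 0.257 3.942 -3.403
vertex -0.334 3.293 -3.342
vertex -0.377 4.163 -3.467
endloop
endfacet
facet normal 0.266 0.878 0.398
outer loop
vertex 0.257 3.942 -3.403
vertex -0.377 4.163 -3.467
vertex -0.406 3.487 -1.958
endloop
endfacet
facet normal 0.052 -0.140 -0.989
outer loop
vertex -0.377 4.163 -3.467
vertex -0.334 3.293 -3.342
vertex -0.985 3.874 -3.458
endloop
endfacet
facet normal -0.394 0.841 0.369
outer loop
vertex -0.377 4.163 -3.467
vertex -0.985 3.874 -3.458
vertex -0.406 3.487 -1.958
endloop
endfacet
facet normal 0.052 -0.139 -0.989
outer loop
vertex -0.985 3.874 -3.458
vertex -0.334 3.293 -3.342
vertex -1.212 3.244 -3.381
endloop
endfacet
facet normal -0.839 0.353 0.415
outer loop
vertex -0.985 3.874 -3.458
vertex -1.212 3.244 -3.381
vertex -0.406 3.487 -1.958
endloop
endfacet
facet normal 0.052 -0.138 -0.989
outer loop
vertex -1.212 3.244 -3.381
vertex -0.334 3.293 -3.342
vertex -0.925 2.643 -3.282
endloop
endfacet
facet normal -0.807 -0.301 0.508
outer loop
vertex -1.212 3.244 -3.381
vertex -0.925 2.643 -3.282
vertex -0.406 3.487 -1.958
endloop
endfacet
facet normal 0.052 -0.138 -0.989
outer loop
vertex -0.925 2.643 -3.282
vertex -0.334 3.293 -3.342
vertex -0.291 2.423 -3.218
endloop
endfacet
facet normal -0.316 -0.739 0.595
outer loop
vertex -0.925 2.643 -3.282
vertex -0.291 2.423 -3.218
vertex -0.406 3.487 -1.958
endloop
endfacet
facet normal 0.051 -0.138 -0.989
outer loop
vertex -0.291 2.423 -3.218
vertex -0.334 3.293 -3.342
vertex 0.317 2.712 -3.227
endloop
endfacet
facet normal 0.343 -0.702 0.624
outer loop
vertex -0.291 2.423 -3.218
vertex 0.317 2.712 -3.227
vertex -0.406 3.487 -1.958
endloop
endfacet
facet normal 0.051 -0.138 -0.989
outer loop
vertex 0.317 2.712 -3.227
vertex -0.334 3.293 -3.342
vertex 0.544 3.341 -3.303
endloop
endfacet
facet normal 0.787 -0.214 0.579
outer loop
vertex 0.317 2.712 -3.227
vertex 0.544 3.341 -3.303
vertex -0.406 3.487 -1.958
endloop
endfacet
facet normal 0.052 -0.140 -0.989
outer loop
vertex 0.544 3.341 -3.303
vertex -0.334 3.293 -3.342
vertex 0.257 3.942 -3.403
endloop
endfacet
facet normal 0.755 0.441 0.485
outer loop
vertex 0.544 3.341 -3.303
vertex 0.257 3.942 -3.403
vertex -0.406 3.487 -1.958
endloop
endfacet

endsolid


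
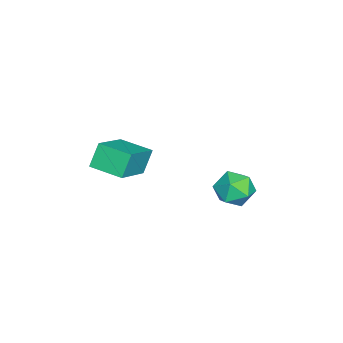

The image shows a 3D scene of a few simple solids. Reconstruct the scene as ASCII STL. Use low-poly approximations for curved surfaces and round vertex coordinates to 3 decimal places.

solid 
facet normal -0.848 0.179 -0.498
outer loop
vertex 0.298 -2.98 0.188
vertex 0.663 -1.625 0.052
vertex 0.824 -3.221 -0.794
endloop
endfacet
facet normal -0.260 -0.961 0.097
outer loop
vertex 2.597 -3.595 0.248
vertex 0.298 -2.98 0.188
vertex 0.824 -3.221 -0.794
endloop
endfacet
facet normal -0.848 0.179 -0.499
outer loop
vertex 0.824 -3.221 -0.794
vertex 0.663 -1.625 0.052
vertex 1.19 -1.866 -0.93
endloop
endfacet
facet normal 0.462 -0.211 -0.861
outer loop
vertex 1.19 -1.866 -0.93
vertex 2.597 -3.595 0.248
vertex 0.824 -3.221 -0.794
endloop
endfacet
facet normal -0.462 0.211 0.862
outer loop
vertex 0.298 -2.98 0.188
vertex 2.436 -1.999 1.094
vertex 0.663 -1.625 0.052
endloop
endfacet
facet normal -0.260 -0.961 0.097
outer loop
vertex 2.07 -3.354 1.23
vertex 0.298 -2.98 0.188
vertex 2.597 -3.595 0.248
endloop
endfacet
facet normal -0.462 0.211 0.861
outer loop
vertex 2.07 -3.354 1.23
vertex 2.436 -1.999 1.094
vertex 0.298 -2.98 0.188
endloop
endfacet
facet normal 0.259 0.961 -0.097
outer loop
vertex 0.663 -1.625 0.052
vertex 2.436 -1.999 1.094
vertex 1.19 -1.866 -0.93
endloop
endfacet
facet normal 0.462 -0.211 -0.861
outer loop
vertex 2.962 -2.24 0.112
vertex 2.597 -3.595 0.248
vertex 1.19 -1.866 -0.93
endloop
endfacet
facet normal 0.260 0.961 -0.097
outer loop
vertex 1.19 -1.866 -0.93
vertex 2.436 -1.999 1.094
vertex 2.962 -2.24 0.112
endloop
endfacet
facet normal 0.848 -0.178 0.499
outer loop
vertex 2.962 -2.24 0.112
vertex 2.07 -3.354 1.23
vertex 2.597 -3.595 0.248
endloop
endfacet
facet normal 0.848 -0.179 0.498
outer loop
vertex 2.436 -1.999 1.094
vertex 2.07 -3.354 1.23
vertex 2.962 -2.24 0.112
endloop
endfacet
facet normal 0.028 0.055 0.998
outer loop
vertex 2.32 2.451 0.504
vertex 2.14 1.588 0.557
vertex 2.978 1.862 0.518
endloop
endfacet
facet normal 0.465 0.537 0.704
outer loop
vertex 2.32 2.451 0.504
vertex 2.978 1.862 0.518
vertex 3.014 2.552 -0.032
endloop
endfacet
facet normal 0.076 0.957 0.278
outer loop
vertex 2.32 2.451 0.504
vertex 3.014 2.552 -0.032
vertex 2.198 2.704 -0.333
endloop
endfacet
facet normal -0.602 0.736 0.310
outer loop
vertex 2.32 2.451 0.504
vertex 2.198 2.704 -0.333
vertex 1.657 2.108 0.031
endloop
endfacet
facet normal -0.631 0.178 0.755
outer loop
vertex 2.32 2.451 0.504
vertex 1.657 2.108 0.031
vertex 2.14 1.588 0.557
endloop
endfacet
facet normal 0.936 0.188 0.297
outer loop
vertex 3.014 2.552 -0.032
vertex 2.978 1.862 0.518
vertex 3.263 1.752 -0.311
endloop
endfacet
facet normal 0.230 -0.592 0.773
outer loop
vertex 2.978 1.862 0.518
vertex 2.14 1.588 0.557
vertex 2.722 1.156 0.053
endloop
endfacet
facet normal -0.837 -0.393 0.380
outer loop
vertex 2.14 1.588 0.557
vertex 1.657 2.108 0.031
vertex 1.906 1.308 -0.248
endloop
endfacet
facet normal -0.790 0.510 -0.339
outer loop
vertex 1.657 2.108 0.031
vertex 2.198 2.704 -0.333
vertex 1.942 1.998 -0.798
endloop
endfacet
facet normal 0.306 0.868 -0.391
outer loop
vertex 2.198 2.704 -0.333
vertex 3.014 2.552 -0.032
vertex 2.78 2.272 -0.837
endloop
endfacet
facet normal 0.602 -0.736 -0.310
outer loop
vertex 2.6 1.409 -0.784
vertex 3.263 1.752 -0.311
vertex 2.722 1.156 0.053
endloop
endfacet
facet normal -0.076 -0.957 -0.278
outer loop
vertex 2.6 1.409 -0.784
vertex 2.722 1.156 0.053
vertex 1.906 1.308 -0.248
endloop
endfacet
facet normal -0.465 -0.537 -0.704
outer loop
vertex 2.6 1.409 -0.784
vertex 1.906 1.308 -0.248
vertex 1.942 1.998 -0.798
endloop
endfacet
facet normal -0.028 -0.055 -0.998
outer loop
vertex 2.6 1.409 -0.784
vertex 1.942 1.998 -0.798
vertex 2.78 2.272 -0.837
endloop
endfacet
facet normal 0.631 -0.178 -0.755
outer loop
vertex 2.6 1.409 -0.784
vertex 2.78 2.272 -0.837
vertex 3.263 1.752 -0.311
endloop
endfacet
facet normal 0.790 -0.510 0.339
outer loop
vertex 2.722 1.156 0.053
vertex 3.263 1.752 -0.311
vertex 2.978 1.862 0.518
endloop
endfacet
facet normal -0.306 -0.868 0.391
outer loop
vertex 1.906 1.308 -0.248
vertex 2.722 1.156 0.053
vertex 2.14 1.588 0.557
endloop
endfacet
facet normal -0.936 -0.188 -0.297
outer loop
vertex 1.942 1.998 -0.798
vertex 1.906 1.308 -0.248
vertex 1.657 2.108 0.031
endloop
endfacet
facet normal -0.230 0.592 -0.773
outer loop
vertex 2.78 2.272 -0.837
vertex 1.942 1.998 -0.798
vertex 2.198 2.704 -0.333
endloop
endfacet
facet normal 0.837 0.393 -0.380
outer loop
vertex 3.263 1.752 -0.311
vertex 2.78 2.272 -0.837
vertex 3.014 2.552 -0.032
endloop
endfacet

endsolid


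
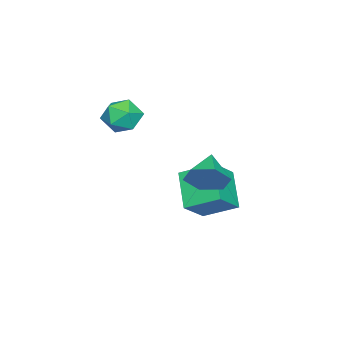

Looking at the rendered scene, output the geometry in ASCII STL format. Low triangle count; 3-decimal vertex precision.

solid 
facet normal -0.673 -0.391 0.629
outer loop
vertex 0.364 0.184 -1.318
vertex -0.824 0.572 -2.348
vertex 0.533 -1.345 -2.087
endloop
endfacet
facet normal 0.734 -0.239 0.636
outer loop
vertex 1.864 -0.572 -3.332
vertex 0.364 0.184 -1.318
vertex 0.533 -1.345 -2.087
endloop
endfacet
facet normal -0.672 -0.390 0.629
outer loop
vertex 0.533 -1.345 -2.087
vertex -0.824 0.572 -2.348
vertex -0.656 -0.957 -3.117
endloop
endfacet
facet normal 0.098 -0.889 -0.448
outer loop
vertex -0.656 -0.957 -3.117
vertex 1.864 -0.572 -3.332
vertex 0.533 -1.345 -2.087
endloop
endfacet
facet normal -0.098 0.889 0.448
outer loop
vertex 0.364 0.184 -1.318
vertex 0.507 1.345 -3.593
vertex -0.824 0.572 -2.348
endloop
endfacet
facet normal 0.734 -0.239 0.636
outer loop
vertex 1.696 0.957 -2.563
vertex 0.364 0.184 -1.318
vertex 1.864 -0.572 -3.332
endloop
endfacet
facet normal -0.098 0.889 0.448
outer loop
vertex 1.696 0.957 -2.563
vertex 0.507 1.345 -3.593
vertex 0.364 0.184 -1.318
endloop
endfacet
facet normal -0.734 0.239 -0.636
outer loop
vertex -0.824 0.572 -2.348
vertex 0.507 1.345 -3.593
vertex -0.656 -0.957 -3.117
endloop
endfacet
facet normal 0.098 -0.889 -0.447
outer loop
vertex 0.676 -0.184 -4.362
vertex 1.864 -0.572 -3.332
vertex -0.656 -0.957 -3.117
endloop
endfacet
facet normal -0.733 0.239 -0.636
outer loop
vertex -0.656 -0.957 -3.117
vertex 0.507 1.345 -3.593
vertex 0.676 -0.184 -4.362
endloop
endfacet
facet normal 0.673 0.390 -0.629
outer loop
vertex 0.676 -0.184 -4.362
vertex 1.696 0.957 -2.563
vertex 1.864 -0.572 -3.332
endloop
endfacet
facet normal 0.672 0.391 -0.629
outer loop
vertex 0.507 1.345 -3.593
vertex 1.696 0.957 -2.563
vertex 0.676 -0.184 -4.362
endloop
endfacet
facet normal 0.871 0.213 -0.442
outer loop
vertex 4.631 0.811 0.594
vertex 4.161 1.314 -0.09
vertex 4.462 1.758 0.718
endloop
endfacet
facet normal -0.015 -0.132 0.991
outer loop
vertex 4.631 0.811 0.594
vertex 4.462 1.758 0.718
vertex 2.819 0.986 0.59
endloop
endfacet
facet normal 0.871 0.214 -0.442
outer loop
vertex 4.462 1.758 0.718
vertex 4.161 1.314 -0.09
vertex 3.992 2.261 0.035
endloop
endfacet
facet normal -0.348 0.624 0.699
outer loop
vertex 4.462 1.758 0.718
vertex 3.992 2.261 0.035
vertex 2.819 0.986 0.59
endloop
endfacet
facet normal 0.872 0.214 -0.441
outer loop
vertex 3.992 2.261 0.035
vertex 4.161 1.314 -0.09
vertex 3.692 1.817 -0.774
endloop
endfacet
facet normal -0.751 0.655 -0.081
outer loop
vertex 3.992 2.261 0.035
vertex 3.692 1.817 -0.774
vertex 2.819 0.986 0.59
endloop
endfacet
facet normal 0.872 0.212 -0.441
outer loop
vertex 3.692 1.817 -0.774
vertex 4.161 1.314 -0.09
vertex 3.86 0.87 -0.898
endloop
endfacet
facet normal -0.820 -0.071 -0.568
outer loop
vertex 3.692 1.817 -0.774
vertex 3.86 0.87 -0.898
vertex 2.819 0.986 0.59
endloop
endfacet
facet normal 0.871 0.214 -0.442
outer loop
vertex 3.86 0.87 -0.898
vertex 4.161 1.314 -0.09
vertex 4.33 0.367 -0.215
endloop
endfacet
facet normal -0.487 -0.829 -0.276
outer loop
vertex 3.86 0.87 -0.898
vertex 4.33 0.367 -0.215
vertex 2.819 0.986 0.59
endloop
endfacet
facet normal 0.871 0.214 -0.442
outer loop
vertex 4.33 0.367 -0.215
vertex 4.161 1.314 -0.09
vertex 4.631 0.811 0.594
endloop
endfacet
facet normal -0.084 -0.860 0.503
outer loop
vertex 4.33 0.367 -0.215
vertex 4.631 0.811 0.594
vertex 2.819 0.986 0.59
endloop
endfacet
facet normal -0.756 0.620 -0.209
outer loop
vertex 1.593 -2.809 0.92
vertex 1.13 -3.11 1.702
vertex 1.727 -2.364 1.757
endloop
endfacet
facet normal -0.136 0.884 -0.448
outer loop
vertex 1.593 -2.809 0.92
vertex 1.727 -2.364 1.757
vertex 2.473 -2.54 1.183
endloop
endfacet
facet normal 0.144 0.410 -0.901
outer loop
vertex 1.593 -2.809 0.92
vertex 2.473 -2.54 1.183
vertex 2.336 -3.393 0.773
endloop
endfacet
facet normal -0.302 -0.147 -0.942
outer loop
vertex 1.593 -2.809 0.92
vertex 2.336 -3.393 0.773
vertex 1.506 -3.746 1.094
endloop
endfacet
facet normal -0.858 -0.016 -0.514
outer loop
vertex 1.593 -2.809 0.92
vertex 1.506 -3.746 1.094
vertex 1.13 -3.11 1.702
endloop
endfacet
facet normal 0.306 0.946 0.108
outer loop
vertex 2.473 -2.54 1.183
vertex 1.727 -2.364 1.757
vertex 2.554 -2.674 2.126
endloop
endfacet
facet normal -0.695 0.520 0.496
outer loop
vertex 1.727 -2.364 1.757
vertex 1.13 -3.11 1.702
vertex 1.724 -3.027 2.447
endloop
endfacet
facet normal -0.860 -0.510 0.001
outer loop
vertex 1.13 -3.11 1.702
vertex 1.506 -3.746 1.094
vertex 1.587 -3.88 2.037
endloop
endfacet
facet normal 0.039 -0.721 -0.692
outer loop
vertex 1.506 -3.746 1.094
vertex 2.336 -3.393 0.773
vertex 2.333 -4.056 1.463
endloop
endfacet
facet normal 0.760 0.179 -0.625
outer loop
vertex 2.336 -3.393 0.773
vertex 2.473 -2.54 1.183
vertex 2.93 -3.31 1.518
endloop
endfacet
facet normal 0.302 0.147 0.942
outer loop
vertex 2.467 -3.611 2.3
vertex 2.554 -2.674 2.126
vertex 1.724 -3.027 2.447
endloop
endfacet
facet normal -0.144 -0.410 0.901
outer loop
vertex 2.467 -3.611 2.3
vertex 1.724 -3.027 2.447
vertex 1.587 -3.88 2.037
endloop
endfacet
facet normal 0.136 -0.884 0.448
outer loop
vertex 2.467 -3.611 2.3
vertex 1.587 -3.88 2.037
vertex 2.333 -4.056 1.463
endloop
endfacet
facet normal 0.756 -0.620 0.209
outer loop
vertex 2.467 -3.611 2.3
vertex 2.333 -4.056 1.463
vertex 2.93 -3.31 1.518
endloop
endfacet
facet normal 0.858 0.016 0.514
outer loop
vertex 2.467 -3.611 2.3
vertex 2.93 -3.31 1.518
vertex 2.554 -2.674 2.126
endloop
endfacet
facet normal -0.039 0.721 0.692
outer loop
vertex 1.724 -3.027 2.447
vertex 2.554 -2.674 2.126
vertex 1.727 -2.364 1.757
endloop
endfacet
facet normal -0.760 -0.179 0.625
outer loop
vertex 1.587 -3.88 2.037
vertex 1.724 -3.027 2.447
vertex 1.13 -3.11 1.702
endloop
endfacet
facet normal -0.306 -0.946 -0.108
outer loop
vertex 2.333 -4.056 1.463
vertex 1.587 -3.88 2.037
vertex 1.506 -3.746 1.094
endloop
endfacet
facet normal 0.695 -0.520 -0.496
outer loop
vertex 2.93 -3.31 1.518
vertex 2.333 -4.056 1.463
vertex 2.336 -3.393 0.773
endloop
endfacet
facet normal 0.860 0.510 -0.001
outer loop
vertex 2.554 -2.674 2.126
vertex 2.93 -3.31 1.518
vertex 2.473 -2.54 1.183
endloop
endfacet

endsolid


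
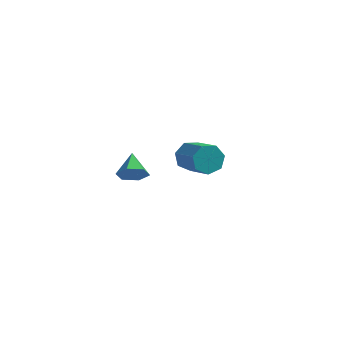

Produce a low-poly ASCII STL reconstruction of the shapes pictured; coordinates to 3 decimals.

solid 
facet normal -0.738 0.557 -0.381
outer loop
vertex -2.693 3.517 -1.774
vertex -3.264 3.232 -1.084
vertex -2.692 3.978 -1.101
endloop
endfacet
facet normal 0.675 0.608 -0.417
outer loop
vertex -2.693 3.517 -1.774
vertex -2.692 3.978 -1.101
vertex -1.284 2.452 -1.046
endloop
endfacet
facet normal 0.675 0.608 -0.417
outer loop
vertex -1.284 2.452 -1.046
vertex -2.692 3.978 -1.101
vertex -1.283 2.913 -0.373
endloop
endfacet
facet normal 0.737 -0.558 0.381
outer loop
vertex -1.284 2.452 -1.046
vertex -1.283 2.913 -0.373
vertex -1.856 2.168 -0.356
endloop
endfacet
facet normal -0.738 0.557 -0.381
outer loop
vertex -2.692 3.978 -1.101
vertex -3.264 3.232 -1.084
vertex -3.123 3.877 -0.415
endloop
endfacet
facet normal 0.421 0.821 0.386
outer loop
vertex -2.692 3.978 -1.101
vertex -3.123 3.877 -0.415
vertex -1.283 2.913 -0.373
endloop
endfacet
facet normal 0.421 0.821 0.385
outer loop
vertex -1.283 2.913 -0.373
vertex -3.123 3.877 -0.415
vertex -1.714 2.813 0.313
endloop
endfacet
facet normal 0.737 -0.558 0.382
outer loop
vertex -1.283 2.913 -0.373
vertex -1.714 2.813 0.313
vertex -1.856 2.168 -0.356
endloop
endfacet
facet normal -0.737 0.557 -0.382
outer loop
vertex -3.123 3.877 -0.415
vertex -3.264 3.232 -1.084
vertex -3.66 3.291 -0.233
endloop
endfacet
facet normal -0.150 0.416 0.897
outer loop
vertex -3.123 3.877 -0.415
vertex -3.66 3.291 -0.233
vertex -1.714 2.813 0.313
endloop
endfacet
facet normal -0.150 0.416 0.897
outer loop
vertex -1.714 2.813 0.313
vertex -3.66 3.291 -0.233
vertex -2.251 2.227 0.495
endloop
endfacet
facet normal 0.738 -0.558 0.381
outer loop
vertex -1.714 2.813 0.313
vertex -2.251 2.227 0.495
vertex -1.856 2.168 -0.356
endloop
endfacet
facet normal -0.737 0.558 -0.382
outer loop
vertex -3.66 3.291 -0.233
vertex -3.264 3.232 -1.084
vertex -3.899 2.661 -0.692
endloop
endfacet
facet normal -0.608 -0.304 0.733
outer loop
vertex -3.66 3.291 -0.233
vertex -3.899 2.661 -0.692
vertex -2.251 2.227 0.495
endloop
endfacet
facet normal -0.608 -0.303 0.734
outer loop
vertex -2.251 2.227 0.495
vertex -3.899 2.661 -0.692
vertex -2.49 1.596 0.036
endloop
endfacet
facet normal 0.738 -0.557 0.381
outer loop
vertex -2.251 2.227 0.495
vertex -2.49 1.596 0.036
vertex -1.856 2.168 -0.356
endloop
endfacet
facet normal -0.737 0.558 -0.381
outer loop
vertex -3.899 2.661 -0.692
vertex -3.264 3.232 -1.084
vertex -3.661 2.46 -1.446
endloop
endfacet
facet normal -0.609 -0.793 0.019
outer loop
vertex -3.899 2.661 -0.692
vertex -3.661 2.46 -1.446
vertex -2.49 1.596 0.036
endloop
endfacet
facet normal -0.609 -0.793 0.018
outer loop
vertex -2.49 1.596 0.036
vertex -3.661 2.46 -1.446
vertex -2.252 1.396 -0.718
endloop
endfacet
facet normal 0.738 -0.557 0.381
outer loop
vertex -2.49 1.596 0.036
vertex -2.252 1.396 -0.718
vertex -1.856 2.168 -0.356
endloop
endfacet
facet normal -0.738 0.558 -0.381
outer loop
vertex -3.661 2.46 -1.446
vertex -3.264 3.232 -1.084
vertex -3.124 2.842 -1.927
endloop
endfacet
facet normal -0.150 -0.686 -0.712
outer loop
vertex -3.661 2.46 -1.446
vertex -3.124 2.842 -1.927
vertex -2.252 1.396 -0.718
endloop
endfacet
facet normal -0.151 -0.686 -0.712
outer loop
vertex -2.252 1.396 -0.718
vertex -3.124 2.842 -1.927
vertex -1.715 1.777 -1.199
endloop
endfacet
facet normal 0.737 -0.557 0.382
outer loop
vertex -2.252 1.396 -0.718
vertex -1.715 1.777 -1.199
vertex -1.856 2.168 -0.356
endloop
endfacet
facet normal -0.738 0.557 -0.380
outer loop
vertex -3.124 2.842 -1.927
vertex -3.264 3.232 -1.084
vertex -2.693 3.517 -1.774
endloop
endfacet
facet normal 0.420 -0.063 -0.905
outer loop
vertex -3.124 2.842 -1.927
vertex -2.693 3.517 -1.774
vertex -1.715 1.777 -1.199
endloop
endfacet
facet normal 0.420 -0.063 -0.905
outer loop
vertex -1.715 1.777 -1.199
vertex -2.693 3.517 -1.774
vertex -1.284 2.452 -1.046
endloop
endfacet
facet normal 0.737 -0.557 0.382
outer loop
vertex -1.715 1.777 -1.199
vertex -1.284 2.452 -1.046
vertex -1.856 2.168 -0.356
endloop
endfacet
facet normal 0.374 -0.779 -0.504
outer loop
vertex -2.624 -3.373 1.629
vertex -3.325 -3.783 1.742
vertex -3.23 -3.309 1.08
endloop
endfacet
facet normal 0.334 0.905 -0.263
outer loop
vertex -2.624 -3.373 1.629
vertex -3.23 -3.309 1.08
vertex -3.855 -2.677 2.458
endloop
endfacet
facet normal 0.374 -0.779 -0.504
outer loop
vertex -3.23 -3.309 1.08
vertex -3.325 -3.783 1.742
vertex -3.931 -3.719 1.194
endloop
endfacet
facet normal -0.489 0.687 -0.537
outer loop
vertex -3.23 -3.309 1.08
vertex -3.931 -3.719 1.194
vertex -3.855 -2.677 2.458
endloop
endfacet
facet normal 0.374 -0.779 -0.504
outer loop
vertex -3.931 -3.719 1.194
vertex -3.325 -3.783 1.742
vertex -4.026 -4.193 1.856
endloop
endfacet
facet normal -0.990 0.131 -0.048
outer loop
vertex -3.931 -3.719 1.194
vertex -4.026 -4.193 1.856
vertex -3.855 -2.677 2.458
endloop
endfacet
facet normal 0.374 -0.779 -0.504
outer loop
vertex -4.026 -4.193 1.856
vertex -3.325 -3.783 1.742
vertex -3.42 -4.257 2.404
endloop
endfacet
facet normal -0.668 -0.208 0.714
outer loop
vertex -4.026 -4.193 1.856
vertex -3.42 -4.257 2.404
vertex -3.855 -2.677 2.458
endloop
endfacet
facet normal 0.374 -0.779 -0.504
outer loop
vertex -3.42 -4.257 2.404
vertex -3.325 -3.783 1.742
vertex -2.719 -3.847 2.291
endloop
endfacet
facet normal 0.154 0.009 0.988
outer loop
vertex -3.42 -4.257 2.404
vertex -2.719 -3.847 2.291
vertex -3.855 -2.677 2.458
endloop
endfacet
facet normal 0.374 -0.779 -0.504
outer loop
vertex -2.719 -3.847 2.291
vertex -3.325 -3.783 1.742
vertex -2.624 -3.373 1.629
endloop
endfacet
facet normal 0.656 0.566 0.499
outer loop
vertex -2.719 -3.847 2.291
vertex -2.624 -3.373 1.629
vertex -3.855 -2.677 2.458
endloop
endfacet

endsolid


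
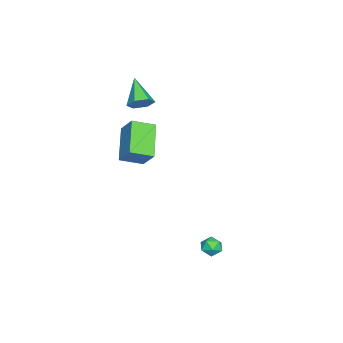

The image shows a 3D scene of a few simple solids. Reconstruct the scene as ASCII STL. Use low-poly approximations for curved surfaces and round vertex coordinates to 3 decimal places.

solid 
facet normal -0.376 -0.540 -0.753
outer loop
vertex 2.343 -3.161 1.621
vertex 0.568 -3.622 2.837
vertex 1.718 -2.044 1.133
endloop
endfacet
facet normal 0.807 0.210 -0.553
outer loop
vertex 2.252 -1.278 2.203
vertex 2.343 -3.161 1.621
vertex 1.718 -2.044 1.133
endloop
endfacet
facet normal -0.376 -0.540 -0.753
outer loop
vertex 1.718 -2.044 1.133
vertex 0.568 -3.622 2.837
vertex -0.057 -2.505 2.349
endloop
endfacet
facet normal -0.456 0.816 -0.356
outer loop
vertex -0.057 -2.505 2.349
vertex 2.252 -1.278 2.203
vertex 1.718 -2.044 1.133
endloop
endfacet
facet normal 0.456 -0.816 0.356
outer loop
vertex 2.343 -3.161 1.621
vertex 1.102 -2.856 3.907
vertex 0.568 -3.622 2.837
endloop
endfacet
facet normal 0.807 0.210 -0.553
outer loop
vertex 2.877 -2.395 2.691
vertex 2.343 -3.161 1.621
vertex 2.252 -1.278 2.203
endloop
endfacet
facet normal 0.456 -0.816 0.356
outer loop
vertex 2.877 -2.395 2.691
vertex 1.102 -2.856 3.907
vertex 2.343 -3.161 1.621
endloop
endfacet
facet normal -0.807 -0.210 0.553
outer loop
vertex 0.568 -3.622 2.837
vertex 1.102 -2.856 3.907
vertex -0.057 -2.505 2.349
endloop
endfacet
facet normal -0.456 0.816 -0.356
outer loop
vertex 0.477 -1.739 3.419
vertex 2.252 -1.278 2.203
vertex -0.057 -2.505 2.349
endloop
endfacet
facet normal -0.807 -0.210 0.553
outer loop
vertex -0.057 -2.505 2.349
vertex 1.102 -2.856 3.907
vertex 0.477 -1.739 3.419
endloop
endfacet
facet normal 0.376 0.540 0.753
outer loop
vertex 0.477 -1.739 3.419
vertex 2.877 -2.395 2.691
vertex 2.252 -1.278 2.203
endloop
endfacet
facet normal 0.376 0.540 0.753
outer loop
vertex 1.102 -2.856 3.907
vertex 2.877 -2.395 2.691
vertex 0.477 -1.739 3.419
endloop
endfacet
facet normal 0.683 0.413 -0.602
outer loop
vertex -1.591 -3.599 3.669
vertex -2.151 -3.417 3.158
vertex -1.959 -2.913 3.722
endloop
endfacet
facet normal 0.296 0.085 0.951
outer loop
vertex -1.591 -3.599 3.669
vertex -1.959 -2.913 3.722
vertex -3.449 -4.203 4.302
endloop
endfacet
facet normal 0.683 0.414 -0.602
outer loop
vertex -1.959 -2.913 3.722
vertex -2.151 -3.417 3.158
vertex -2.52 -2.732 3.21
endloop
endfacet
facet normal -0.353 0.691 0.631
outer loop
vertex -1.959 -2.913 3.722
vertex -2.52 -2.732 3.21
vertex -3.449 -4.203 4.302
endloop
endfacet
facet normal 0.683 0.414 -0.602
outer loop
vertex -2.52 -2.732 3.21
vertex -2.151 -3.417 3.158
vertex -2.711 -3.236 2.647
endloop
endfacet
facet normal -0.877 0.465 -0.119
outer loop
vertex -2.52 -2.732 3.21
vertex -2.711 -3.236 2.647
vertex -3.449 -4.203 4.302
endloop
endfacet
facet normal 0.683 0.413 -0.602
outer loop
vertex -2.711 -3.236 2.647
vertex -2.151 -3.417 3.158
vertex -2.343 -3.921 2.595
endloop
endfacet
facet normal -0.753 -0.363 -0.548
outer loop
vertex -2.711 -3.236 2.647
vertex -2.343 -3.921 2.595
vertex -3.449 -4.203 4.302
endloop
endfacet
facet normal 0.683 0.413 -0.603
outer loop
vertex -2.343 -3.921 2.595
vertex -2.151 -3.417 3.158
vertex -1.782 -4.103 3.106
endloop
endfacet
facet normal -0.106 -0.968 -0.228
outer loop
vertex -2.343 -3.921 2.595
vertex -1.782 -4.103 3.106
vertex -3.449 -4.203 4.302
endloop
endfacet
facet normal 0.683 0.413 -0.602
outer loop
vertex -1.782 -4.103 3.106
vertex -2.151 -3.417 3.158
vertex -1.591 -3.599 3.669
endloop
endfacet
facet normal 0.419 -0.742 0.522
outer loop
vertex -1.782 -4.103 3.106
vertex -1.591 -3.599 3.669
vertex -3.449 -4.203 4.302
endloop
endfacet
facet normal -0.978 0.019 0.208
outer loop
vertex 1.964 2.246 -3.951
vertex 1.905 1.625 -4.172
vertex 2.043 1.738 -3.534
endloop
endfacet
facet normal -0.614 0.442 0.654
outer loop
vertex 1.964 2.246 -3.951
vertex 2.043 1.738 -3.534
vertex 2.451 2.258 -3.502
endloop
endfacet
facet normal -0.267 0.927 0.264
outer loop
vertex 1.964 2.246 -3.951
vertex 2.451 2.258 -3.502
vertex 2.565 2.467 -4.12
endloop
endfacet
facet normal -0.415 0.806 -0.423
outer loop
vertex 1.964 2.246 -3.951
vertex 2.565 2.467 -4.12
vertex 2.228 2.076 -4.534
endloop
endfacet
facet normal -0.855 0.244 -0.458
outer loop
vertex 1.964 2.246 -3.951
vertex 2.228 2.076 -4.534
vertex 1.905 1.625 -4.172
endloop
endfacet
facet normal -0.129 0.040 0.991
outer loop
vertex 2.451 2.258 -3.502
vertex 2.043 1.738 -3.534
vertex 2.692 1.644 -3.446
endloop
endfacet
facet normal -0.718 -0.642 0.269
outer loop
vertex 2.043 1.738 -3.534
vertex 1.905 1.625 -4.172
vertex 2.355 1.253 -3.86
endloop
endfacet
facet normal -0.519 -0.277 -0.809
outer loop
vertex 1.905 1.625 -4.172
vertex 2.228 2.076 -4.534
vertex 2.469 1.462 -4.478
endloop
endfacet
facet normal 0.193 0.630 -0.752
outer loop
vertex 2.228 2.076 -4.534
vertex 2.565 2.467 -4.12
vertex 2.877 1.982 -4.446
endloop
endfacet
facet normal 0.434 0.826 0.359
outer loop
vertex 2.565 2.467 -4.12
vertex 2.451 2.258 -3.502
vertex 3.015 2.095 -3.808
endloop
endfacet
facet normal 0.415 -0.806 0.423
outer loop
vertex 2.956 1.474 -4.029
vertex 2.692 1.644 -3.446
vertex 2.355 1.253 -3.86
endloop
endfacet
facet normal 0.267 -0.927 -0.264
outer loop
vertex 2.956 1.474 -4.029
vertex 2.355 1.253 -3.86
vertex 2.469 1.462 -4.478
endloop
endfacet
facet normal 0.614 -0.442 -0.654
outer loop
vertex 2.956 1.474 -4.029
vertex 2.469 1.462 -4.478
vertex 2.877 1.982 -4.446
endloop
endfacet
facet normal 0.978 -0.019 -0.208
outer loop
vertex 2.956 1.474 -4.029
vertex 2.877 1.982 -4.446
vertex 3.015 2.095 -3.808
endloop
endfacet
facet normal 0.855 -0.244 0.458
outer loop
vertex 2.956 1.474 -4.029
vertex 3.015 2.095 -3.808
vertex 2.692 1.644 -3.446
endloop
endfacet
facet normal -0.193 -0.630 0.752
outer loop
vertex 2.355 1.253 -3.86
vertex 2.692 1.644 -3.446
vertex 2.043 1.738 -3.534
endloop
endfacet
facet normal -0.434 -0.826 -0.359
outer loop
vertex 2.469 1.462 -4.478
vertex 2.355 1.253 -3.86
vertex 1.905 1.625 -4.172
endloop
endfacet
facet normal 0.129 -0.040 -0.991
outer loop
vertex 2.877 1.982 -4.446
vertex 2.469 1.462 -4.478
vertex 2.228 2.076 -4.534
endloop
endfacet
facet normal 0.718 0.642 -0.269
outer loop
vertex 3.015 2.095 -3.808
vertex 2.877 1.982 -4.446
vertex 2.565 2.467 -4.12
endloop
endfacet
facet normal 0.519 0.277 0.809
outer loop
vertex 2.692 1.644 -3.446
vertex 3.015 2.095 -3.808
vertex 2.451 2.258 -3.502
endloop
endfacet

endsolid


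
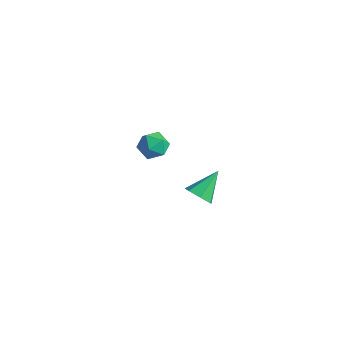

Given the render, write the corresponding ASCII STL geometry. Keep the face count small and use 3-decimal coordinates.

solid 
facet normal 0.005 0.307 0.952
outer loop
vertex -3.952 1.383 -2.613
vertex -4.063 0.388 -2.291
vertex -3.102 0.792 -2.427
endloop
endfacet
facet normal 0.397 0.741 0.541
outer loop
vertex -3.952 1.383 -2.613
vertex -3.102 0.792 -2.427
vertex -3.131 1.422 -3.269
endloop
endfacet
facet normal -0.026 0.999 0.027
outer loop
vertex -3.952 1.383 -2.613
vertex -3.131 1.422 -3.269
vertex -4.109 1.407 -3.653
endloop
endfacet
facet normal -0.678 0.725 0.119
outer loop
vertex -3.952 1.383 -2.613
vertex -4.109 1.407 -3.653
vertex -4.686 0.768 -3.048
endloop
endfacet
facet normal -0.659 0.297 0.691
outer loop
vertex -3.952 1.383 -2.613
vertex -4.686 0.768 -3.048
vertex -4.063 0.388 -2.291
endloop
endfacet
facet normal 0.907 0.351 0.232
outer loop
vertex -3.131 1.422 -3.269
vertex -3.102 0.792 -2.427
vertex -2.734 0.452 -3.352
endloop
endfacet
facet normal 0.274 -0.351 0.895
outer loop
vertex -3.102 0.792 -2.427
vertex -4.063 0.388 -2.291
vertex -3.311 -0.187 -2.747
endloop
endfacet
facet normal -0.800 -0.368 0.474
outer loop
vertex -4.063 0.388 -2.291
vertex -4.686 0.768 -3.048
vertex -4.289 -0.202 -3.131
endloop
endfacet
facet normal -0.832 0.325 -0.450
outer loop
vertex -4.686 0.768 -3.048
vertex -4.109 1.407 -3.653
vertex -4.318 0.428 -3.973
endloop
endfacet
facet normal 0.224 0.768 -0.600
outer loop
vertex -4.109 1.407 -3.653
vertex -3.131 1.422 -3.269
vertex -3.357 0.832 -4.109
endloop
endfacet
facet normal 0.678 -0.725 -0.119
outer loop
vertex -3.468 -0.163 -3.787
vertex -2.734 0.452 -3.352
vertex -3.311 -0.187 -2.747
endloop
endfacet
facet normal 0.026 -0.999 -0.027
outer loop
vertex -3.468 -0.163 -3.787
vertex -3.311 -0.187 -2.747
vertex -4.289 -0.202 -3.131
endloop
endfacet
facet normal -0.397 -0.741 -0.541
outer loop
vertex -3.468 -0.163 -3.787
vertex -4.289 -0.202 -3.131
vertex -4.318 0.428 -3.973
endloop
endfacet
facet normal -0.005 -0.307 -0.952
outer loop
vertex -3.468 -0.163 -3.787
vertex -4.318 0.428 -3.973
vertex -3.357 0.832 -4.109
endloop
endfacet
facet normal 0.659 -0.297 -0.691
outer loop
vertex -3.468 -0.163 -3.787
vertex -3.357 0.832 -4.109
vertex -2.734 0.452 -3.352
endloop
endfacet
facet normal 0.832 -0.325 0.450
outer loop
vertex -3.311 -0.187 -2.747
vertex -2.734 0.452 -3.352
vertex -3.102 0.792 -2.427
endloop
endfacet
facet normal -0.224 -0.768 0.600
outer loop
vertex -4.289 -0.202 -3.131
vertex -3.311 -0.187 -2.747
vertex -4.063 0.388 -2.291
endloop
endfacet
facet normal -0.907 -0.351 -0.232
outer loop
vertex -4.318 0.428 -3.973
vertex -4.289 -0.202 -3.131
vertex -4.686 0.768 -3.048
endloop
endfacet
facet normal -0.274 0.351 -0.895
outer loop
vertex -3.357 0.832 -4.109
vertex -4.318 0.428 -3.973
vertex -4.109 1.407 -3.653
endloop
endfacet
facet normal 0.800 0.368 -0.474
outer loop
vertex -2.734 0.452 -3.352
vertex -3.357 0.832 -4.109
vertex -3.131 1.422 -3.269
endloop
endfacet
facet normal -0.034 -0.809 -0.587
outer loop
vertex 4.382 -3.808 0.143
vertex 3.786 -4.172 0.679
vertex 3.652 -3.657 -0.022
endloop
endfacet
facet normal 0.282 0.822 -0.495
outer loop
vertex 4.382 -3.808 0.143
vertex 3.652 -3.657 -0.022
vertex 3.854 -2.628 1.801
endloop
endfacet
facet normal -0.036 -0.809 -0.587
outer loop
vertex 3.652 -3.657 -0.022
vertex 3.786 -4.172 0.679
vertex 3.023 -3.893 0.341
endloop
endfacet
facet normal -0.509 0.773 -0.380
outer loop
vertex 3.652 -3.657 -0.022
vertex 3.023 -3.893 0.341
vertex 3.854 -2.628 1.801
endloop
endfacet
facet normal -0.035 -0.808 -0.587
outer loop
vertex 3.023 -3.893 0.341
vertex 3.786 -4.172 0.679
vertex 2.969 -4.339 0.958
endloop
endfacet
facet normal -0.907 0.375 0.192
outer loop
vertex 3.023 -3.893 0.341
vertex 2.969 -4.339 0.958
vertex 3.854 -2.628 1.801
endloop
endfacet
facet normal -0.036 -0.808 -0.588
outer loop
vertex 2.969 -4.339 0.958
vertex 3.786 -4.172 0.679
vertex 3.53 -4.66 1.365
endloop
endfacet
facet normal -0.612 -0.071 0.788
outer loop
vertex 2.969 -4.339 0.958
vertex 3.53 -4.66 1.365
vertex 3.854 -2.628 1.801
endloop
endfacet
facet normal -0.035 -0.808 -0.588
outer loop
vertex 3.53 -4.66 1.365
vertex 3.786 -4.172 0.679
vertex 4.284 -4.613 1.255
endloop
endfacet
facet normal 0.155 -0.231 0.961
outer loop
vertex 3.53 -4.66 1.365
vertex 4.284 -4.613 1.255
vertex 3.854 -2.628 1.801
endloop
endfacet
facet normal -0.036 -0.808 -0.588
outer loop
vertex 4.284 -4.613 1.255
vertex 3.786 -4.172 0.679
vertex 4.663 -4.234 0.711
endloop
endfacet
facet normal 0.815 0.017 0.580
outer loop
vertex 4.284 -4.613 1.255
vertex 4.663 -4.234 0.711
vertex 3.854 -2.628 1.801
endloop
endfacet
facet normal -0.036 -0.808 -0.588
outer loop
vertex 4.663 -4.234 0.711
vertex 3.786 -4.172 0.679
vertex 4.382 -3.808 0.143
endloop
endfacet
facet normal 0.872 0.485 -0.068
outer loop
vertex 4.663 -4.234 0.711
vertex 4.382 -3.808 0.143
vertex 3.854 -2.628 1.801
endloop
endfacet

endsolid
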